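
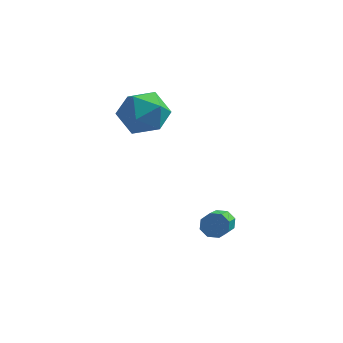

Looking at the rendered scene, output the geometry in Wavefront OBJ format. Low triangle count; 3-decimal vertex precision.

v 1.141 0.983 -1.911
v 1.724 0.922 -2.114
v 1.902 -0.765 -1.092
v 1.319 -0.703 -0.889
v 1.698 1.165 -1.707
v 1.875 -0.521 -0.685
v 1.345 1.302 -1.42
v 1.523 -0.384 -0.398
v 0.874 1.252 -1.421
v 1.051 -0.434 -0.399
v 0.558 1.045 -1.708
v 0.736 -0.642 -0.686
v 0.585 0.801 -2.115
v 0.762 -0.885 -1.093
v 0.937 0.664 -2.402
v 1.115 -1.022 -1.38
v 1.409 0.714 -2.401
v 1.586 -0.972 -1.379
v -3.291 2.485 2.573
v -2.489 3.277 3.037
v -2.431 1.023 3.583
v -1.629 1.815 4.047
v -2.8 1.867 4.382
v -3.332 2.77 3.758
v -1.588 1.53 2.862
v -2.12 2.433 2.238
v -1.436 2.687 3.215
v -2.185 2.895 4.155
v -2.735 1.405 2.465
v -3.484 1.613 3.405
f 2 1 5
f 2 5 3
f 3 5 6
f 3 6 4
f 5 1 7
f 5 7 6
f 6 7 8
f 6 8 4
f 7 1 9
f 7 9 8
f 8 9 10
f 8 10 4
f 9 1 11
f 9 11 10
f 10 11 12
f 10 12 4
f 11 1 13
f 11 13 12
f 12 13 14
f 12 14 4
f 13 1 15
f 13 15 14
f 14 15 16
f 14 16 4
f 15 1 17
f 15 17 16
f 16 17 18
f 16 18 4
f 17 1 2
f 17 2 18
f 18 2 3
f 18 3 4
f 19 30 24
f 19 24 20
f 19 20 26
f 19 26 29
f 19 29 30
f 20 24 28
f 24 30 23
f 30 29 21
f 29 26 25
f 26 20 27
f 22 28 23
f 22 23 21
f 22 21 25
f 22 25 27
f 22 27 28
f 23 28 24
f 21 23 30
f 25 21 29
f 27 25 26
f 28 27 20



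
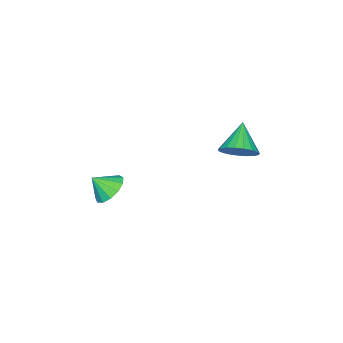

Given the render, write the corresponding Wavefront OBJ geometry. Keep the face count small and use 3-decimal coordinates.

v 2.604 -2.447 -3.717
v 2.984 -3.04 -4.413
v 3.076 -3.173 -2.843
v 3.373 -2.656 -4.305
v 3.519 -2.206 -4.01
v 3.374 -1.832 -3.622
v 2.985 -1.654 -3.264
v 2.475 -1.727 -3.05
v 2.006 -2.029 -3.048
v 1.727 -2.464 -3.259
v 1.727 -2.894 -3.615
v 2.005 -3.181 -4.003
v 2.473 -3.236 -4.301
v 0.96 3.928 0.766
v 1.581 4.08 1.535
v -0.3 3.372 1.894
v 1.39 4.449 1.504
v 1.125 4.727 1.345
v 0.831 4.867 1.086
v 0.56 4.845 0.772
v 0.358 4.664 0.457
v 0.259 4.356 0.195
v 0.282 3.975 0.032
v 0.422 3.585 -0.004
v 0.655 3.254 0.093
v 0.941 3.04 0.307
v 1.23 2.98 0.6
v 1.472 3.084 0.921
v 1.626 3.333 1.216
v 1.664 3.686 1.433
f 2 1 4
f 2 4 3
f 4 1 5
f 4 5 3
f 5 1 6
f 5 6 3
f 6 1 7
f 6 7 3
f 7 1 8
f 7 8 3
f 8 1 9
f 8 9 3
f 9 1 10
f 9 10 3
f 10 1 11
f 10 11 3
f 11 1 12
f 11 12 3
f 12 1 13
f 12 13 3
f 13 1 2
f 13 2 3
f 15 14 17
f 15 17 16
f 17 14 18
f 17 18 16
f 18 14 19
f 18 19 16
f 19 14 20
f 19 20 16
f 20 14 21
f 20 21 16
f 21 14 22
f 21 22 16
f 22 14 23
f 22 23 16
f 23 14 24
f 23 24 16
f 24 14 25
f 24 25 16
f 25 14 26
f 25 26 16
f 26 14 27
f 26 27 16
f 27 14 28
f 27 28 16
f 28 14 29
f 28 29 16
f 29 14 30
f 29 30 16
f 30 14 15
f 30 15 16



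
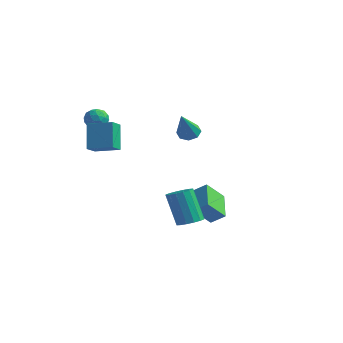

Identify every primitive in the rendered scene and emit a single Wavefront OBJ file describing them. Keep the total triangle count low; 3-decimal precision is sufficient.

v 0.364 3.149 -1.949
v 0.026 2.191 -0.928
v 1.055 3.484 -1.407
v 0.717 2.526 -0.386
v 1.503 1.974 -2.674
v 1.165 1.016 -1.653
v 2.194 2.309 -2.132
v 1.856 1.351 -1.111
v -2.128 4.285 2.147
v -1.59 4.659 2.234
v -1.512 3.035 3.733
v -1.982 4.817 2.51
v -2.459 4.663 2.574
v -2.742 4.288 2.388
v -2.665 3.911 2.061
v -2.273 3.753 1.785
v -1.796 3.906 1.72
v -1.513 4.282 1.906
v -3.774 -0.933 3.475
v -3.487 -1.77 3.94
v -2.537 -0.359 3.745
v -2.25 -1.197 4.21
v -3.19 -1.523 2.05
v -2.903 -2.361 2.515
v -1.953 -0.95 2.32
v -1.666 -1.787 2.785
v 3.373 -1.579 -0.965
v 3.939 -1.935 -0.726
v 3.193 -1.917 1.065
v 2.627 -1.561 0.825
v 4.028 -1.58 -0.692
v 3.282 -1.562 1.098
v 3.942 -1.225 -0.732
v 3.196 -1.207 1.059
v 3.704 -0.965 -0.834
v 2.957 -0.946 0.957
v 3.376 -0.869 -0.971
v 2.63 -0.851 0.819
v 3.048 -0.964 -1.107
v 2.302 -0.946 0.684
v 2.807 -1.223 -1.205
v 2.061 -1.205 0.586
v 2.718 -1.578 -1.238
v 1.972 -1.56 0.552
v 2.804 -1.933 -1.199
v 2.058 -1.915 0.592
v 3.043 -2.194 -1.097
v 2.296 -2.175 0.694
v 3.37 -2.289 -0.959
v 2.624 -2.271 0.831
v 3.698 -2.194 -0.824
v 2.952 -2.176 0.967
v -3.971 -0.449 4.487
v -3.754 -0.166 3.892
v -3.786 -1.474 4.068
v -3.569 -1.191 3.473
v -3.188 -1.123 4.048
v -3.302 -0.489 4.307
v -4.238 -1.151 3.653
v -4.352 -0.517 3.912
v -3.919 -0.6 3.376
v -3.27 -0.583 3.62
v -4.27 -1.057 4.34
v -3.621 -1.04 4.584
v -3.879 -0.217 4.226
v -3.661 -1.423 3.734
v -3.437 -1.382 4.072
v -3.31 -1.216 3.722
v -3.613 -0.407 4.471
v -3.485 -0.241 4.12
v -3.153 -0.804 4.213
v -4.055 -1.399 3.84
v -3.927 -1.233 3.489
v -4.23 -0.424 4.238
v -4.103 -0.258 3.888
v -4.387 -0.836 3.747
v -3.848 -0.306 3.573
v -3.74 -0.909 3.327
v -4.133 -0.885 3.433
v -4.2 -0.513 3.585
v -3.467 -0.296 3.717
v -3.358 -0.899 3.47
v -3.134 -0.859 3.809
v -3.201 -0.486 3.961
v -3.564 -0.551 3.414
v -4.182 -0.741 4.49
v -4.073 -1.344 4.243
v -4.339 -1.154 3.999
v -4.406 -0.781 4.151
v -3.8 -0.731 4.633
v -3.692 -1.334 4.387
v -3.34 -1.127 4.375
v -3.407 -0.755 4.527
v -3.976 -1.089 4.546
f 2 4 1
f 5 2 1
f 1 4 3
f 3 5 1
f 2 8 4
f 6 2 5
f 6 8 2
f 4 8 3
f 7 5 3
f 3 8 7
f 7 6 5
f 8 6 7
f 10 9 12
f 10 12 11
f 12 9 13
f 12 13 11
f 13 9 14
f 13 14 11
f 14 9 15
f 14 15 11
f 15 9 16
f 15 16 11
f 16 9 17
f 16 17 11
f 17 9 18
f 17 18 11
f 18 9 10
f 18 10 11
f 20 22 19
f 23 20 19
f 19 22 21
f 21 23 19
f 20 26 22
f 24 20 23
f 24 26 20
f 22 26 21
f 25 23 21
f 21 26 25
f 25 24 23
f 26 24 25
f 28 27 31
f 28 31 29
f 29 31 32
f 29 32 30
f 31 27 33
f 31 33 32
f 32 33 34
f 32 34 30
f 33 27 35
f 33 35 34
f 34 35 36
f 34 36 30
f 35 27 37
f 35 37 36
f 36 37 38
f 36 38 30
f 37 27 39
f 37 39 38
f 38 39 40
f 38 40 30
f 39 27 41
f 39 41 40
f 40 41 42
f 40 42 30
f 41 27 43
f 41 43 42
f 42 43 44
f 42 44 30
f 43 27 45
f 43 45 44
f 44 45 46
f 44 46 30
f 45 27 47
f 45 47 46
f 46 47 48
f 46 48 30
f 47 27 49
f 47 49 48
f 48 49 50
f 48 50 30
f 49 27 51
f 49 51 50
f 50 51 52
f 50 52 30
f 51 27 28
f 51 28 52
f 52 28 29
f 52 29 30
f 53 90 69
f 90 64 93
f 69 93 58
f 90 93 69
f 53 69 65
f 69 58 70
f 65 70 54
f 69 70 65
f 53 65 74
f 65 54 75
f 74 75 60
f 65 75 74
f 53 74 86
f 74 60 89
f 86 89 63
f 74 89 86
f 53 86 90
f 86 63 94
f 90 94 64
f 86 94 90
f 54 70 81
f 70 58 84
f 81 84 62
f 70 84 81
f 58 93 71
f 93 64 92
f 71 92 57
f 93 92 71
f 64 94 91
f 94 63 87
f 91 87 55
f 94 87 91
f 63 89 88
f 89 60 76
f 88 76 59
f 89 76 88
f 60 75 80
f 75 54 77
f 80 77 61
f 75 77 80
f 56 82 68
f 82 62 83
f 68 83 57
f 82 83 68
f 56 68 66
f 68 57 67
f 66 67 55
f 68 67 66
f 56 66 73
f 66 55 72
f 73 72 59
f 66 72 73
f 56 73 78
f 73 59 79
f 78 79 61
f 73 79 78
f 56 78 82
f 78 61 85
f 82 85 62
f 78 85 82
f 57 83 71
f 83 62 84
f 71 84 58
f 83 84 71
f 55 67 91
f 67 57 92
f 91 92 64
f 67 92 91
f 59 72 88
f 72 55 87
f 88 87 63
f 72 87 88
f 61 79 80
f 79 59 76
f 80 76 60
f 79 76 80
f 62 85 81
f 85 61 77
f 81 77 54
f 85 77 81



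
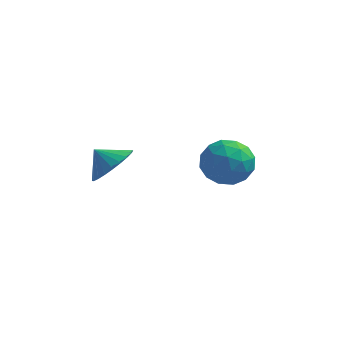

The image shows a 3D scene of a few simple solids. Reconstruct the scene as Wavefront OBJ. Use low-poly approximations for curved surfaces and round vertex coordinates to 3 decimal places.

v -1.16 -1.827 -1.641
v -0.445 -1.656 -0.891
v -1.92 -1.733 -0.939
v -0.518 -1.275 -1.021
v -0.688 -0.977 -1.245
v -0.93 -0.809 -1.53
v -1.207 -0.796 -1.832
v -1.477 -0.94 -2.104
v -1.698 -1.219 -2.306
v -1.838 -1.591 -2.407
v -1.874 -1.998 -2.392
v -1.802 -2.38 -2.262
v -1.631 -2.678 -2.037
v -1.389 -2.846 -1.753
v -1.112 -2.859 -1.451
v -0.843 -2.715 -1.178
v -0.621 -2.436 -0.976
v -0.482 -2.064 -0.875
v 1.445 3.137 -4.214
v 2.607 3.161 -4.464
v 1.773 1.859 -2.816
v 2.935 1.883 -3.066
v 2.411 2.833 -2.58
v 2.209 3.623 -3.444
v 2.171 1.397 -3.836
v 1.969 2.187 -4.7
v 3.055 2.086 -4.23
v 3.204 2.973 -3.454
v 1.176 2.047 -3.826
v 1.325 2.934 -3.05
v 1.997 3.261 -4.462
v 2.383 1.759 -2.818
v 2.075 2.317 -2.533
v 2.758 2.331 -2.679
v 1.763 3.532 -3.862
v 2.446 3.547 -4.009
v 2.331 3.354 -2.902
v 1.934 1.473 -3.271
v 2.617 1.488 -3.418
v 1.622 2.689 -4.601
v 2.305 2.703 -4.747
v 2.049 1.666 -4.378
v 2.944 2.644 -4.471
v 3.136 1.892 -3.65
v 2.688 1.607 -4.102
v 2.568 2.071 -4.61
v 3.031 3.165 -4.015
v 3.224 2.414 -3.193
v 2.916 2.972 -2.908
v 2.797 3.436 -3.416
v 3.294 2.533 -3.878
v 1.156 2.606 -4.087
v 1.349 1.855 -3.265
v 1.583 1.584 -3.864
v 1.464 2.048 -4.372
v 1.244 3.128 -3.63
v 1.436 2.376 -2.809
v 1.812 2.949 -2.67
v 1.692 3.413 -3.178
v 1.086 2.487 -3.402
f 2 1 4
f 2 4 3
f 4 1 5
f 4 5 3
f 5 1 6
f 5 6 3
f 6 1 7
f 6 7 3
f 7 1 8
f 7 8 3
f 8 1 9
f 8 9 3
f 9 1 10
f 9 10 3
f 10 1 11
f 10 11 3
f 11 1 12
f 11 12 3
f 12 1 13
f 12 13 3
f 13 1 14
f 13 14 3
f 14 1 15
f 14 15 3
f 15 1 16
f 15 16 3
f 16 1 17
f 16 17 3
f 17 1 18
f 17 18 3
f 18 1 2
f 18 2 3
f 19 56 35
f 56 30 59
f 35 59 24
f 56 59 35
f 19 35 31
f 35 24 36
f 31 36 20
f 35 36 31
f 19 31 40
f 31 20 41
f 40 41 26
f 31 41 40
f 19 40 52
f 40 26 55
f 52 55 29
f 40 55 52
f 19 52 56
f 52 29 60
f 56 60 30
f 52 60 56
f 20 36 47
f 36 24 50
f 47 50 28
f 36 50 47
f 24 59 37
f 59 30 58
f 37 58 23
f 59 58 37
f 30 60 57
f 60 29 53
f 57 53 21
f 60 53 57
f 29 55 54
f 55 26 42
f 54 42 25
f 55 42 54
f 26 41 46
f 41 20 43
f 46 43 27
f 41 43 46
f 22 48 34
f 48 28 49
f 34 49 23
f 48 49 34
f 22 34 32
f 34 23 33
f 32 33 21
f 34 33 32
f 22 32 39
f 32 21 38
f 39 38 25
f 32 38 39
f 22 39 44
f 39 25 45
f 44 45 27
f 39 45 44
f 22 44 48
f 44 27 51
f 48 51 28
f 44 51 48
f 23 49 37
f 49 28 50
f 37 50 24
f 49 50 37
f 21 33 57
f 33 23 58
f 57 58 30
f 33 58 57
f 25 38 54
f 38 21 53
f 54 53 29
f 38 53 54
f 27 45 46
f 45 25 42
f 46 42 26
f 45 42 46
f 28 51 47
f 51 27 43
f 47 43 20
f 51 43 47



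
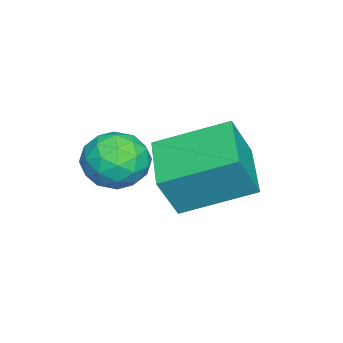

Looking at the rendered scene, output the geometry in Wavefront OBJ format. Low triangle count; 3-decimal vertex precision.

v -1.38 -3.237 -1.714
v -0.709 -3.813 -1.408
v -2.231 -3.587 -0.512
v -1.56 -4.163 -0.206
v -1.42 -3.238 -0.201
v -0.894 -3.022 -0.944
v -2.046 -4.378 -0.976
v -1.52 -4.162 -1.719
v -1.121 -4.519 -0.951
v -0.734 -3.814 -0.472
v -2.206 -3.586 -1.448
v -1.819 -2.881 -0.969
v -0.97 -3.494 -1.667
v -1.97 -3.906 -0.253
v -1.888 -3.362 -0.251
v -1.494 -3.701 -0.07
v -1.078 -3.029 -1.394
v -0.684 -3.368 -1.214
v -1.102 -3.03 -0.504
v -2.256 -4.032 -0.706
v -1.862 -4.371 -0.526
v -1.446 -3.699 -1.85
v -1.052 -4.038 -1.669
v -1.838 -4.37 -1.416
v -0.818 -4.248 -1.218
v -1.318 -4.454 -0.511
v -1.603 -4.58 -0.964
v -1.294 -4.453 -1.401
v -0.59 -3.833 -0.936
v -1.091 -4.039 -0.23
v -1.008 -3.495 -0.227
v -0.699 -3.368 -0.664
v -0.832 -4.248 -0.668
v -1.849 -3.361 -1.69
v -2.35 -3.567 -0.984
v -2.241 -4.032 -1.256
v -1.932 -3.905 -1.693
v -1.622 -2.946 -1.409
v -2.122 -3.152 -0.702
v -1.646 -2.947 -0.519
v -1.337 -2.82 -0.956
v -2.108 -3.152 -1.252
v -3.998 -3.023 -2.704
v -3.492 -3.432 -1.397
v -4.549 -1.07 -1.879
v -4.043 -1.479 -0.572
v -2.317 -2.361 -3.148
v -1.811 -2.77 -1.841
v -2.868 -0.408 -2.323
v -2.362 -0.817 -1.016
f 1 38 17
f 38 12 41
f 17 41 6
f 38 41 17
f 1 17 13
f 17 6 18
f 13 18 2
f 17 18 13
f 1 13 22
f 13 2 23
f 22 23 8
f 13 23 22
f 1 22 34
f 22 8 37
f 34 37 11
f 22 37 34
f 1 34 38
f 34 11 42
f 38 42 12
f 34 42 38
f 2 18 29
f 18 6 32
f 29 32 10
f 18 32 29
f 6 41 19
f 41 12 40
f 19 40 5
f 41 40 19
f 12 42 39
f 42 11 35
f 39 35 3
f 42 35 39
f 11 37 36
f 37 8 24
f 36 24 7
f 37 24 36
f 8 23 28
f 23 2 25
f 28 25 9
f 23 25 28
f 4 30 16
f 30 10 31
f 16 31 5
f 30 31 16
f 4 16 14
f 16 5 15
f 14 15 3
f 16 15 14
f 4 14 21
f 14 3 20
f 21 20 7
f 14 20 21
f 4 21 26
f 21 7 27
f 26 27 9
f 21 27 26
f 4 26 30
f 26 9 33
f 30 33 10
f 26 33 30
f 5 31 19
f 31 10 32
f 19 32 6
f 31 32 19
f 3 15 39
f 15 5 40
f 39 40 12
f 15 40 39
f 7 20 36
f 20 3 35
f 36 35 11
f 20 35 36
f 9 27 28
f 27 7 24
f 28 24 8
f 27 24 28
f 10 33 29
f 33 9 25
f 29 25 2
f 33 25 29
f 44 46 43
f 47 44 43
f 43 46 45
f 45 47 43
f 44 50 46
f 48 44 47
f 48 50 44
f 46 50 45
f 49 47 45
f 45 50 49
f 49 48 47
f 50 48 49



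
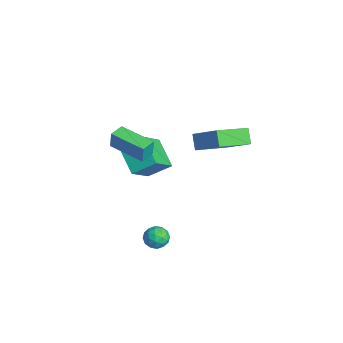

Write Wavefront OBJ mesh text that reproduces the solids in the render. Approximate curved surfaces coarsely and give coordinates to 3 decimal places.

v -1.542 -3.276 1.655
v -1.408 -3.248 2.716
v 0.171 -2.087 1.408
v 0.305 -2.059 2.469
v -1.045 -4.001 1.611
v -0.911 -3.973 2.672
v 0.668 -2.812 1.364
v 0.802 -2.784 2.425
v 1.523 -2.043 -3.577
v 2.163 -1.826 -3.894
v 1.677 -3.154 -4.026
v 2.317 -2.937 -4.343
v 2.268 -2.993 -3.6
v 2.173 -2.307 -3.322
v 1.667 -2.673 -4.598
v 1.572 -1.987 -4.32
v 2.252 -2.216 -4.524
v 2.624 -2.414 -3.908
v 1.216 -2.566 -4.012
v 1.588 -2.764 -3.396
v 1.83 -1.837 -3.696
v 2.01 -3.143 -4.224
v 1.982 -3.176 -3.787
v 2.358 -3.049 -3.973
v 1.836 -2.119 -3.36
v 2.212 -1.992 -3.546
v 2.273 -2.678 -3.374
v 1.628 -2.988 -4.374
v 2.004 -2.861 -4.56
v 1.482 -1.931 -3.947
v 1.858 -1.804 -4.133
v 1.567 -2.302 -4.546
v 2.258 -1.939 -4.253
v 2.349 -2.592 -4.517
v 1.966 -2.437 -4.666
v 1.911 -2.033 -4.503
v 2.477 -2.055 -3.89
v 2.567 -2.708 -4.154
v 2.538 -2.741 -3.718
v 2.483 -2.338 -3.555
v 2.529 -2.284 -4.261
v 1.273 -2.272 -3.766
v 1.363 -2.925 -4.03
v 1.357 -2.642 -4.365
v 1.302 -2.239 -4.202
v 1.491 -2.388 -3.403
v 1.582 -3.041 -3.667
v 1.929 -2.947 -3.417
v 1.874 -2.543 -3.254
v 1.311 -2.696 -3.659
v -1.575 -1.776 -1.903
v -3.144 -1.973 -0.886
v -1.199 -0.551 -1.085
v -2.768 -0.748 -0.068
v -0.532 -3.012 -0.532
v -2.101 -3.209 0.485
v -0.156 -1.787 0.286
v -1.725 -1.984 1.303
v 1.574 -0.25 2.282
v 0.909 -0.161 3.038
v 1.009 1.694 1.558
v 0.344 1.782 2.314
v 2.936 0.558 3.386
v 2.271 0.646 4.142
v 2.371 2.501 2.662
v 1.706 2.59 3.418
f 2 4 1
f 5 2 1
f 1 4 3
f 3 5 1
f 2 8 4
f 6 2 5
f 6 8 2
f 4 8 3
f 7 5 3
f 3 8 7
f 7 6 5
f 8 6 7
f 9 46 25
f 46 20 49
f 25 49 14
f 46 49 25
f 9 25 21
f 25 14 26
f 21 26 10
f 25 26 21
f 9 21 30
f 21 10 31
f 30 31 16
f 21 31 30
f 9 30 42
f 30 16 45
f 42 45 19
f 30 45 42
f 9 42 46
f 42 19 50
f 46 50 20
f 42 50 46
f 10 26 37
f 26 14 40
f 37 40 18
f 26 40 37
f 14 49 27
f 49 20 48
f 27 48 13
f 49 48 27
f 20 50 47
f 50 19 43
f 47 43 11
f 50 43 47
f 19 45 44
f 45 16 32
f 44 32 15
f 45 32 44
f 16 31 36
f 31 10 33
f 36 33 17
f 31 33 36
f 12 38 24
f 38 18 39
f 24 39 13
f 38 39 24
f 12 24 22
f 24 13 23
f 22 23 11
f 24 23 22
f 12 22 29
f 22 11 28
f 29 28 15
f 22 28 29
f 12 29 34
f 29 15 35
f 34 35 17
f 29 35 34
f 12 34 38
f 34 17 41
f 38 41 18
f 34 41 38
f 13 39 27
f 39 18 40
f 27 40 14
f 39 40 27
f 11 23 47
f 23 13 48
f 47 48 20
f 23 48 47
f 15 28 44
f 28 11 43
f 44 43 19
f 28 43 44
f 17 35 36
f 35 15 32
f 36 32 16
f 35 32 36
f 18 41 37
f 41 17 33
f 37 33 10
f 41 33 37
f 52 54 51
f 55 52 51
f 51 54 53
f 53 55 51
f 52 58 54
f 56 52 55
f 56 58 52
f 54 58 53
f 57 55 53
f 53 58 57
f 57 56 55
f 58 56 57
f 60 62 59
f 63 60 59
f 59 62 61
f 61 63 59
f 60 66 62
f 64 60 63
f 64 66 60
f 62 66 61
f 65 63 61
f 61 66 65
f 65 64 63
f 66 64 65



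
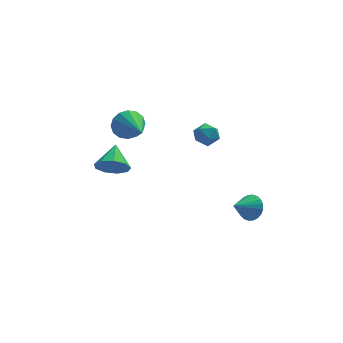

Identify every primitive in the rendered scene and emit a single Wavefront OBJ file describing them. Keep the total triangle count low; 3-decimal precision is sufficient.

v -2.896 -3.597 3.355
v -2.123 -3.755 3.369
v -2.684 -2.503 4.005
v -2.245 -3.469 2.927
v -2.672 -3.243 2.686
v -3.204 -3.182 2.758
v -3.592 -3.316 3.109
v -3.655 -3.581 3.576
v -3.362 -3.853 3.939
v -2.852 -4.006 4.03
v -2.362 -3.967 3.804
v 0.858 0.095 2.935
v 1.373 0.419 2.674
v 1.447 -0.799 2.986
v 1.962 -0.475 2.725
v 1.756 -0.331 3.337
v 1.392 0.222 3.306
v 1.428 -0.602 2.354
v 1.064 -0.049 2.323
v 1.726 -0.011 2.315
v 1.928 0.156 2.923
v 0.892 -0.536 2.737
v 1.094 -0.369 3.345
v 3.169 -2.144 -0.711
v 3.659 -2.427 -0.299
v 2.331 -2.716 -0.109
v 3.6 -2.198 -0.162
v 3.476 -1.961 -0.109
v 3.305 -1.751 -0.148
v 3.114 -1.601 -0.272
v 2.931 -1.534 -0.463
v 2.784 -1.56 -0.692
v 2.695 -1.674 -0.923
v 2.679 -1.86 -1.123
v 2.738 -2.089 -1.26
v 2.862 -2.327 -1.313
v 3.032 -2.536 -1.274
v 3.224 -2.686 -1.15
v 3.407 -2.753 -0.959
v 3.554 -2.728 -0.73
v 3.643 -2.613 -0.499
v -1.913 1.666 2.439
v -1.506 1.997 3.056
v -1.407 -0.186 3.101
v -1.896 1.942 3.201
v -2.291 1.813 3.141
v -2.584 1.644 2.893
v -2.697 1.481 2.524
v -2.601 1.368 2.132
v -2.32 1.334 1.822
v -1.93 1.389 1.678
v -1.536 1.518 1.738
v -1.242 1.687 1.986
v -1.129 1.85 2.355
v -1.226 1.964 2.747
f 2 1 4
f 2 4 3
f 4 1 5
f 4 5 3
f 5 1 6
f 5 6 3
f 6 1 7
f 6 7 3
f 7 1 8
f 7 8 3
f 8 1 9
f 8 9 3
f 9 1 10
f 9 10 3
f 10 1 11
f 10 11 3
f 11 1 2
f 11 2 3
f 12 23 17
f 12 17 13
f 12 13 19
f 12 19 22
f 12 22 23
f 13 17 21
f 17 23 16
f 23 22 14
f 22 19 18
f 19 13 20
f 15 21 16
f 15 16 14
f 15 14 18
f 15 18 20
f 15 20 21
f 16 21 17
f 14 16 23
f 18 14 22
f 20 18 19
f 21 20 13
f 25 24 27
f 25 27 26
f 27 24 28
f 27 28 26
f 28 24 29
f 28 29 26
f 29 24 30
f 29 30 26
f 30 24 31
f 30 31 26
f 31 24 32
f 31 32 26
f 32 24 33
f 32 33 26
f 33 24 34
f 33 34 26
f 34 24 35
f 34 35 26
f 35 24 36
f 35 36 26
f 36 24 37
f 36 37 26
f 37 24 38
f 37 38 26
f 38 24 39
f 38 39 26
f 39 24 40
f 39 40 26
f 40 24 41
f 40 41 26
f 41 24 25
f 41 25 26
f 43 42 45
f 43 45 44
f 45 42 46
f 45 46 44
f 46 42 47
f 46 47 44
f 47 42 48
f 47 48 44
f 48 42 49
f 48 49 44
f 49 42 50
f 49 50 44
f 50 42 51
f 50 51 44
f 51 42 52
f 51 52 44
f 52 42 53
f 52 53 44
f 53 42 54
f 53 54 44
f 54 42 55
f 54 55 44
f 55 42 43
f 55 43 44



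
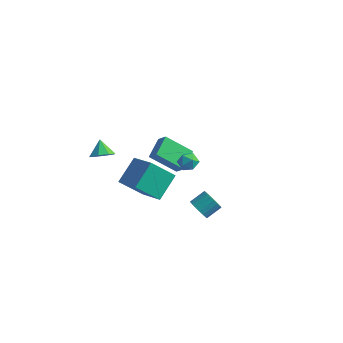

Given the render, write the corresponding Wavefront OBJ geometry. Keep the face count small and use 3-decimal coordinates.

v -0.182 -0.935 1.564
v 0.321 -0.667 1.248
v 0.299 -1.873 1.532
v 0.802 -1.605 1.216
v 0.693 -1.456 1.841
v 0.396 -0.876 1.861
v 0.224 -1.664 0.919
v -0.073 -1.084 0.939
v 0.572 -1.117 0.849
v 0.862 -0.989 1.419
v -0.242 -1.551 1.361
v 0.048 -1.423 1.931
v -3.271 3.66 -5.171
v -4.762 3.018 -3.951
v -3.434 5.035 -4.646
v -4.925 4.393 -3.427
v -2.675 3.487 -4.533
v -4.166 2.845 -3.314
v -2.838 4.862 -4.009
v -4.329 4.22 -2.789
v 1.088 -1.448 -2.416
v 1.602 -1.894 -2.215
v 2.067 -1.117 -1.682
v 1.552 -0.672 -1.884
v 1.711 -1.786 -2.467
v 2.175 -1.009 -1.934
v 1.711 -1.619 -2.711
v 2.175 -0.842 -2.178
v 1.604 -1.423 -2.903
v 2.068 -0.646 -2.371
v 1.408 -1.231 -3.012
v 1.872 -0.454 -2.479
v 1.156 -1.076 -3.017
v 1.62 -0.3 -2.485
v 0.892 -0.987 -2.919
v 1.356 -0.21 -2.386
v 0.663 -0.976 -2.734
v 1.127 -0.2 -2.201
v 0.507 -1.048 -2.494
v 0.971 -0.271 -1.961
v 0.451 -1.189 -2.24
v 0.915 -0.412 -1.707
v 0.506 -1.374 -2.017
v 0.97 -0.598 -1.484
v 0.661 -1.573 -1.863
v 1.125 -0.796 -1.33
v 0.89 -1.75 -1.805
v 1.354 -0.973 -1.272
v 1.153 -1.874 -1.852
v 1.617 -1.098 -1.319
v 1.405 -1.926 -1.997
v 1.869 -1.149 -1.464
v -3.615 -3.769 2.126
v -2.97 -3.469 2.331
v -4.105 -3.211 2.854
v -3.229 -3.17 1.927
v -3.714 -3.221 1.639
v -4.141 -3.593 1.637
v -4.259 -4.069 1.921
v -4 -4.368 2.326
v -3.515 -4.317 2.613
v -3.088 -3.945 2.616
v -2.441 -2.316 -1.342
v -2.303 -0.822 -0.294
v -4.05 -1.509 -2.28
v -3.912 -0.015 -1.232
v -1.328 -1.545 -2.588
v -1.19 -0.051 -1.54
v -2.937 -0.738 -3.526
v -2.799 0.756 -2.478
f 1 12 6
f 1 6 2
f 1 2 8
f 1 8 11
f 1 11 12
f 2 6 10
f 6 12 5
f 12 11 3
f 11 8 7
f 8 2 9
f 4 10 5
f 4 5 3
f 4 3 7
f 4 7 9
f 4 9 10
f 5 10 6
f 3 5 12
f 7 3 11
f 9 7 8
f 10 9 2
f 14 16 13
f 17 14 13
f 13 16 15
f 15 17 13
f 14 20 16
f 18 14 17
f 18 20 14
f 16 20 15
f 19 17 15
f 15 20 19
f 19 18 17
f 20 18 19
f 22 21 25
f 22 25 23
f 23 25 26
f 23 26 24
f 25 21 27
f 25 27 26
f 26 27 28
f 26 28 24
f 27 21 29
f 27 29 28
f 28 29 30
f 28 30 24
f 29 21 31
f 29 31 30
f 30 31 32
f 30 32 24
f 31 21 33
f 31 33 32
f 32 33 34
f 32 34 24
f 33 21 35
f 33 35 34
f 34 35 36
f 34 36 24
f 35 21 37
f 35 37 36
f 36 37 38
f 36 38 24
f 37 21 39
f 37 39 38
f 38 39 40
f 38 40 24
f 39 21 41
f 39 41 40
f 40 41 42
f 40 42 24
f 41 21 43
f 41 43 42
f 42 43 44
f 42 44 24
f 43 21 45
f 43 45 44
f 44 45 46
f 44 46 24
f 45 21 47
f 45 47 46
f 46 47 48
f 46 48 24
f 47 21 49
f 47 49 48
f 48 49 50
f 48 50 24
f 49 21 51
f 49 51 50
f 50 51 52
f 50 52 24
f 51 21 22
f 51 22 52
f 52 22 23
f 52 23 24
f 54 53 56
f 54 56 55
f 56 53 57
f 56 57 55
f 57 53 58
f 57 58 55
f 58 53 59
f 58 59 55
f 59 53 60
f 59 60 55
f 60 53 61
f 60 61 55
f 61 53 62
f 61 62 55
f 62 53 54
f 62 54 55
f 64 66 63
f 67 64 63
f 63 66 65
f 65 67 63
f 64 70 66
f 68 64 67
f 68 70 64
f 66 70 65
f 69 67 65
f 65 70 69
f 69 68 67
f 70 68 69



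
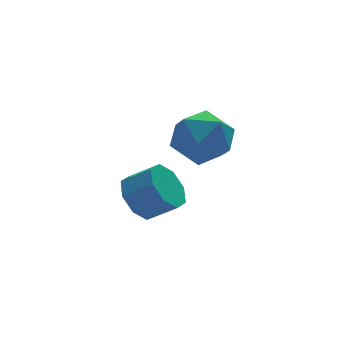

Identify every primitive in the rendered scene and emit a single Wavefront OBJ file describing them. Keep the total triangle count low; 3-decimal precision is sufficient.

v -1.48 2.399 -2.007
v -0.953 3.21 -1.932
v -0.134 2.612 -1.218
v -0.66 1.801 -1.293
v -1.463 3.152 -1.396
v -0.644 2.555 -0.682
v -1.983 2.653 -1.218
v -1.164 2.055 -0.503
v -2.208 2.005 -1.502
v -1.389 1.407 -0.787
v -2.006 1.588 -2.082
v -1.187 0.99 -1.368
v -1.496 1.645 -2.618
v -0.677 1.048 -1.904
v -0.976 2.145 -2.797
v -0.157 1.547 -2.082
v -0.751 2.793 -2.513
v 0.068 2.195 -1.798
v 0.297 0.974 2.475
v 0.971 0.299 1.802
v -1.231 0.381 1.538
v -0.557 -0.294 0.865
v -0.702 -0.554 1.994
v 0.243 -0.187 2.573
v -0.503 0.867 0.767
v 0.442 1.234 1.346
v 0.477 0.233 0.747
v 0.354 -0.645 1.505
v -0.614 1.325 1.835
v -0.737 0.447 2.593
f 2 1 5
f 2 5 3
f 3 5 6
f 3 6 4
f 5 1 7
f 5 7 6
f 6 7 8
f 6 8 4
f 7 1 9
f 7 9 8
f 8 9 10
f 8 10 4
f 9 1 11
f 9 11 10
f 10 11 12
f 10 12 4
f 11 1 13
f 11 13 12
f 12 13 14
f 12 14 4
f 13 1 15
f 13 15 14
f 14 15 16
f 14 16 4
f 15 1 17
f 15 17 16
f 16 17 18
f 16 18 4
f 17 1 2
f 17 2 18
f 18 2 3
f 18 3 4
f 19 30 24
f 19 24 20
f 19 20 26
f 19 26 29
f 19 29 30
f 20 24 28
f 24 30 23
f 30 29 21
f 29 26 25
f 26 20 27
f 22 28 23
f 22 23 21
f 22 21 25
f 22 25 27
f 22 27 28
f 23 28 24
f 21 23 30
f 25 21 29
f 27 25 26
f 28 27 20



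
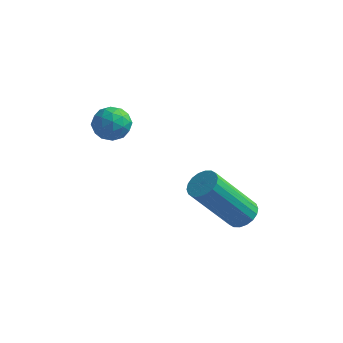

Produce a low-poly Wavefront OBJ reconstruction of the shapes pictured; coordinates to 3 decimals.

v 0.093 -0.349 0.627
v 0.497 -0.406 1.108
v 0.283 -1.314 0.352
v 0.687 -1.371 0.833
v 0.069 -1.319 0.946
v -0.049 -0.722 1.116
v 0.829 -0.998 0.344
v 0.711 -0.401 0.514
v 0.952 -0.807 0.933
v 0.483 -1.005 1.305
v 0.297 -0.715 0.155
v -0.172 -0.913 0.527
v 0.278 -0.293 0.891
v 0.502 -1.427 0.569
v 0.138 -1.396 0.635
v 0.376 -1.43 0.918
v -0.043 -0.479 0.896
v 0.195 -0.512 1.179
v -0.057 -1.049 1.084
v 0.585 -1.208 0.281
v 0.823 -1.241 0.564
v 0.404 -0.29 0.542
v 0.642 -0.324 0.825
v 0.837 -0.671 0.376
v 0.784 -0.562 1.071
v 0.895 -1.129 0.91
v 0.978 -0.91 0.623
v 0.909 -0.559 0.722
v 0.508 -0.679 1.29
v 0.619 -1.246 1.128
v 0.256 -1.215 1.195
v 0.187 -0.864 1.294
v 0.775 -0.914 1.187
v 0.161 -0.474 0.332
v 0.272 -1.041 0.17
v 0.593 -0.856 0.166
v 0.524 -0.505 0.265
v -0.115 -0.591 0.55
v -0.004 -1.158 0.389
v -0.129 -1.161 0.738
v -0.198 -0.81 0.837
v 0.005 -0.806 0.273
v 3.927 0.6 -3.258
v 4.245 0.152 -3.301
v 3.29 -0.687 -1.605
v 2.973 -0.24 -1.562
v 4.376 0.299 -3.155
v 3.421 -0.541 -1.458
v 4.418 0.504 -3.029
v 3.464 -0.335 -1.333
v 4.363 0.729 -2.949
v 3.409 -0.111 -1.252
v 4.222 0.928 -2.93
v 3.268 0.088 -1.233
v 4.023 1.062 -2.976
v 3.068 0.222 -1.279
v 3.804 1.104 -3.078
v 2.85 0.265 -1.381
v 3.61 1.047 -3.215
v 2.655 0.208 -1.519
v 3.479 0.901 -3.362
v 2.524 0.061 -1.665
v 3.436 0.695 -3.487
v 2.482 -0.144 -1.791
v 3.491 0.471 -3.568
v 2.537 -0.369 -1.871
v 3.632 0.272 -3.587
v 2.678 -0.568 -1.89
v 3.832 0.138 -3.541
v 2.877 -0.702 -1.844
v 4.05 0.095 -3.439
v 3.096 -0.744 -1.742
f 1 38 17
f 38 12 41
f 17 41 6
f 38 41 17
f 1 17 13
f 17 6 18
f 13 18 2
f 17 18 13
f 1 13 22
f 13 2 23
f 22 23 8
f 13 23 22
f 1 22 34
f 22 8 37
f 34 37 11
f 22 37 34
f 1 34 38
f 34 11 42
f 38 42 12
f 34 42 38
f 2 18 29
f 18 6 32
f 29 32 10
f 18 32 29
f 6 41 19
f 41 12 40
f 19 40 5
f 41 40 19
f 12 42 39
f 42 11 35
f 39 35 3
f 42 35 39
f 11 37 36
f 37 8 24
f 36 24 7
f 37 24 36
f 8 23 28
f 23 2 25
f 28 25 9
f 23 25 28
f 4 30 16
f 30 10 31
f 16 31 5
f 30 31 16
f 4 16 14
f 16 5 15
f 14 15 3
f 16 15 14
f 4 14 21
f 14 3 20
f 21 20 7
f 14 20 21
f 4 21 26
f 21 7 27
f 26 27 9
f 21 27 26
f 4 26 30
f 26 9 33
f 30 33 10
f 26 33 30
f 5 31 19
f 31 10 32
f 19 32 6
f 31 32 19
f 3 15 39
f 15 5 40
f 39 40 12
f 15 40 39
f 7 20 36
f 20 3 35
f 36 35 11
f 20 35 36
f 9 27 28
f 27 7 24
f 28 24 8
f 27 24 28
f 10 33 29
f 33 9 25
f 29 25 2
f 33 25 29
f 44 43 47
f 44 47 45
f 45 47 48
f 45 48 46
f 47 43 49
f 47 49 48
f 48 49 50
f 48 50 46
f 49 43 51
f 49 51 50
f 50 51 52
f 50 52 46
f 51 43 53
f 51 53 52
f 52 53 54
f 52 54 46
f 53 43 55
f 53 55 54
f 54 55 56
f 54 56 46
f 55 43 57
f 55 57 56
f 56 57 58
f 56 58 46
f 57 43 59
f 57 59 58
f 58 59 60
f 58 60 46
f 59 43 61
f 59 61 60
f 60 61 62
f 60 62 46
f 61 43 63
f 61 63 62
f 62 63 64
f 62 64 46
f 63 43 65
f 63 65 64
f 64 65 66
f 64 66 46
f 65 43 67
f 65 67 66
f 66 67 68
f 66 68 46
f 67 43 69
f 67 69 68
f 68 69 70
f 68 70 46
f 69 43 71
f 69 71 70
f 70 71 72
f 70 72 46
f 71 43 44
f 71 44 72
f 72 44 45
f 72 45 46



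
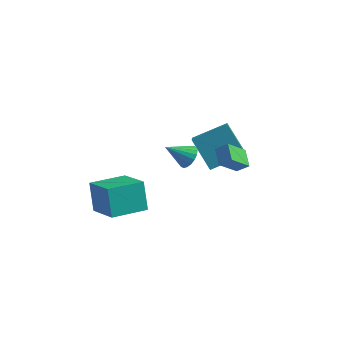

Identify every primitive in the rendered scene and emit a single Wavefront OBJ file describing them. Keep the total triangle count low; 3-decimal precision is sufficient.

v -4.697 -2.384 -3.205
v -5.193 -1.719 -1.653
v -3.392 -0.836 -3.451
v -3.888 -0.171 -1.899
v -3.152 -3.529 -2.221
v -3.648 -2.864 -0.669
v -1.847 -1.981 -2.467
v -2.343 -1.316 -0.915
v -1.013 1.519 -0.791
v -0.491 1.337 -0.299
v -2.087 0.941 0.131
v -0.576 1.641 -0.207
v -0.747 1.922 -0.23
v -0.971 2.122 -0.365
v -1.203 2.204 -0.584
v -1.397 2.149 -0.844
v -1.516 1.97 -1.094
v -1.534 1.702 -1.284
v -1.45 1.397 -1.376
v -1.278 1.117 -1.353
v -1.055 0.916 -1.218
v -0.823 0.835 -0.999
v -0.628 0.889 -0.739
v -0.51 1.068 -0.489
v -1.781 3.943 -1.435
v -1.436 3.029 -0.755
v -0.24 5.122 -0.632
v 0.105 4.208 0.048
v -0.485 3.292 -2.968
v -0.14 2.378 -2.288
v 1.056 4.471 -2.165
v 1.401 3.557 -1.485
v 1.716 0.513 0.706
v 1.178 1.372 1.132
v 1.093 0.367 0.21
v 0.554 1.227 0.636
v 2.346 1.433 -0.356
v 1.807 2.293 0.07
v 1.722 1.288 -0.852
v 1.184 2.147 -0.426
f 2 4 1
f 5 2 1
f 1 4 3
f 3 5 1
f 2 8 4
f 6 2 5
f 6 8 2
f 4 8 3
f 7 5 3
f 3 8 7
f 7 6 5
f 8 6 7
f 10 9 12
f 10 12 11
f 12 9 13
f 12 13 11
f 13 9 14
f 13 14 11
f 14 9 15
f 14 15 11
f 15 9 16
f 15 16 11
f 16 9 17
f 16 17 11
f 17 9 18
f 17 18 11
f 18 9 19
f 18 19 11
f 19 9 20
f 19 20 11
f 20 9 21
f 20 21 11
f 21 9 22
f 21 22 11
f 22 9 23
f 22 23 11
f 23 9 24
f 23 24 11
f 24 9 10
f 24 10 11
f 26 28 25
f 29 26 25
f 25 28 27
f 27 29 25
f 26 32 28
f 30 26 29
f 30 32 26
f 28 32 27
f 31 29 27
f 27 32 31
f 31 30 29
f 32 30 31
f 34 36 33
f 37 34 33
f 33 36 35
f 35 37 33
f 34 40 36
f 38 34 37
f 38 40 34
f 36 40 35
f 39 37 35
f 35 40 39
f 39 38 37
f 40 38 39



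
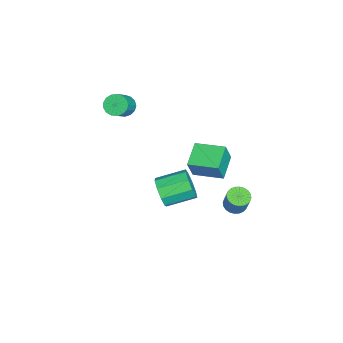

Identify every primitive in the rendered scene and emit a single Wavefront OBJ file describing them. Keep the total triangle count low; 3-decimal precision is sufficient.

v -3.038 -3.779 3.096
v -2.571 -3.975 2.529
v -1.336 -4.238 3.637
v -1.802 -4.041 4.204
v -2.523 -3.616 2.561
v -1.288 -3.879 3.668
v -2.593 -3.294 2.715
v -1.358 -3.557 3.823
v -2.765 -3.083 2.957
v -1.529 -3.346 4.064
v -2.999 -3.031 3.23
v -1.763 -3.294 4.338
v -3.242 -3.151 3.473
v -2.007 -3.414 4.581
v -3.438 -3.414 3.63
v -2.203 -3.677 4.737
v -3.543 -3.761 3.664
v -2.307 -4.024 4.771
v -3.532 -4.112 3.568
v -2.296 -4.375 4.676
v -3.407 -4.386 3.364
v -2.172 -4.649 4.472
v -3.198 -4.521 3.099
v -1.963 -4.784 4.207
v -2.953 -4.486 2.833
v -1.717 -4.749 3.941
v -2.726 -4.289 2.627
v -1.491 -4.552 3.735
v -0.147 1.124 1.852
v 0.35 0.865 3.2
v 0.212 2.926 2.065
v 0.709 2.667 3.413
v 1.371 0.893 1.247
v 1.868 0.634 2.595
v 1.73 2.695 1.46
v 2.227 2.436 2.808
v -2.007 -1.48 -3.96
v -1.554 -1.056 -4.832
v -2.1 0.723 -4.252
v -2.553 0.3 -3.38
v -2.253 -1.226 -4.97
v -2.799 0.554 -4.39
v -2.836 -1.514 -4.635
v -3.382 0.266 -4.055
v -3.032 -1.786 -3.985
v -3.578 -0.007 -3.404
v -2.748 -1.915 -3.322
v -3.294 -0.135 -2.742
v -2.117 -1.84 -2.959
v -2.663 -0.061 -2.378
v -1.435 -1.597 -3.064
v -1.981 0.183 -2.483
v -1.02 -1.299 -3.588
v -1.566 0.481 -3.008
v -1.068 -1.085 -4.287
v -1.614 0.695 -3.706
v -1.064 3.097 -3.569
v -0.385 3.133 -3.834
v 0.083 3.399 -2.596
v -0.596 3.363 -2.331
v -0.469 3.404 -3.86
v -0.001 3.67 -2.622
v -0.644 3.628 -3.842
v -0.176 3.894 -2.604
v -0.883 3.771 -3.782
v -0.415 4.037 -2.544
v -1.149 3.812 -3.69
v -0.681 4.078 -2.452
v -1.403 3.744 -3.58
v -0.935 4.009 -2.342
v -1.605 3.577 -3.468
v -1.136 3.843 -2.229
v -1.724 3.337 -3.371
v -1.256 3.603 -2.133
v -1.743 3.061 -3.304
v -1.275 3.327 -2.066
v -1.659 2.79 -3.278
v -1.191 3.056 -2.04
v -1.484 2.566 -3.296
v -1.016 2.832 -2.058
v -1.245 2.423 -3.356
v -0.777 2.689 -2.118
v -0.979 2.382 -3.448
v -0.511 2.648 -2.21
v -0.725 2.451 -3.558
v -0.257 2.716 -2.32
v -0.524 2.617 -3.671
v -0.055 2.883 -2.432
v -0.404 2.857 -3.767
v 0.064 3.123 -2.529
f 2 1 5
f 2 5 3
f 3 5 6
f 3 6 4
f 5 1 7
f 5 7 6
f 6 7 8
f 6 8 4
f 7 1 9
f 7 9 8
f 8 9 10
f 8 10 4
f 9 1 11
f 9 11 10
f 10 11 12
f 10 12 4
f 11 1 13
f 11 13 12
f 12 13 14
f 12 14 4
f 13 1 15
f 13 15 14
f 14 15 16
f 14 16 4
f 15 1 17
f 15 17 16
f 16 17 18
f 16 18 4
f 17 1 19
f 17 19 18
f 18 19 20
f 18 20 4
f 19 1 21
f 19 21 20
f 20 21 22
f 20 22 4
f 21 1 23
f 21 23 22
f 22 23 24
f 22 24 4
f 23 1 25
f 23 25 24
f 24 25 26
f 24 26 4
f 25 1 27
f 25 27 26
f 26 27 28
f 26 28 4
f 27 1 2
f 27 2 28
f 28 2 3
f 28 3 4
f 30 32 29
f 33 30 29
f 29 32 31
f 31 33 29
f 30 36 32
f 34 30 33
f 34 36 30
f 32 36 31
f 35 33 31
f 31 36 35
f 35 34 33
f 36 34 35
f 38 37 41
f 38 41 39
f 39 41 42
f 39 42 40
f 41 37 43
f 41 43 42
f 42 43 44
f 42 44 40
f 43 37 45
f 43 45 44
f 44 45 46
f 44 46 40
f 45 37 47
f 45 47 46
f 46 47 48
f 46 48 40
f 47 37 49
f 47 49 48
f 48 49 50
f 48 50 40
f 49 37 51
f 49 51 50
f 50 51 52
f 50 52 40
f 51 37 53
f 51 53 52
f 52 53 54
f 52 54 40
f 53 37 55
f 53 55 54
f 54 55 56
f 54 56 40
f 55 37 38
f 55 38 56
f 56 38 39
f 56 39 40
f 58 57 61
f 58 61 59
f 59 61 62
f 59 62 60
f 61 57 63
f 61 63 62
f 62 63 64
f 62 64 60
f 63 57 65
f 63 65 64
f 64 65 66
f 64 66 60
f 65 57 67
f 65 67 66
f 66 67 68
f 66 68 60
f 67 57 69
f 67 69 68
f 68 69 70
f 68 70 60
f 69 57 71
f 69 71 70
f 70 71 72
f 70 72 60
f 71 57 73
f 71 73 72
f 72 73 74
f 72 74 60
f 73 57 75
f 73 75 74
f 74 75 76
f 74 76 60
f 75 57 77
f 75 77 76
f 76 77 78
f 76 78 60
f 77 57 79
f 77 79 78
f 78 79 80
f 78 80 60
f 79 57 81
f 79 81 80
f 80 81 82
f 80 82 60
f 81 57 83
f 81 83 82
f 82 83 84
f 82 84 60
f 83 57 85
f 83 85 84
f 84 85 86
f 84 86 60
f 85 57 87
f 85 87 86
f 86 87 88
f 86 88 60
f 87 57 89
f 87 89 88
f 88 89 90
f 88 90 60
f 89 57 58
f 89 58 90
f 90 58 59
f 90 59 60



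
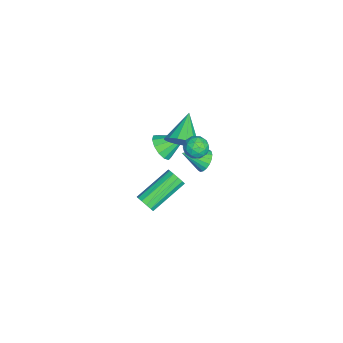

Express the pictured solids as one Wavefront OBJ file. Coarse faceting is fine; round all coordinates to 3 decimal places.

v -1.36 -2.905 1.035
v -0.93 -3.048 1.742
v -2.76 -2.715 1.925
v -0.909 -2.618 1.683
v -1.009 -2.265 1.45
v -1.203 -2.083 1.105
v -1.439 -2.122 0.742
v -1.654 -2.371 0.458
v -1.79 -2.763 0.328
v -1.811 -3.193 0.387
v -1.711 -3.546 0.62
v -1.517 -3.728 0.965
v -1.281 -3.689 1.328
v -1.066 -3.44 1.612
v 0.245 -1.48 2.255
v 0.48 -1.879 2.698
v -0.3 -2.261 1.842
v -0.065 -2.66 2.285
v -0.477 -2.199 2.455
v -0.14 -1.716 2.711
v 0.32 -2.424 1.829
v 0.657 -1.941 2.085
v 0.527 -2.462 2.435
v 0.035 -2.323 2.822
v 0.145 -1.817 1.718
v -0.347 -1.678 2.105
v 0.41 -1.611 2.513
v -0.23 -2.529 2.027
v -0.473 -2.258 2.127
v -0.334 -2.492 2.388
v 0.046 -1.515 2.52
v 0.184 -1.75 2.781
v -0.378 -1.938 2.638
v -0.004 -2.39 1.759
v 0.134 -2.625 2.02
v 0.514 -1.648 2.152
v 0.653 -1.882 2.413
v 0.558 -2.202 1.902
v 0.576 -2.188 2.619
v 0.256 -2.647 2.376
v 0.482 -2.508 2.108
v 0.68 -2.225 2.258
v 0.287 -2.107 2.846
v -0.033 -2.566 2.603
v -0.276 -2.295 2.704
v -0.078 -2.011 2.854
v 0.314 -2.45 2.692
v 0.213 -1.574 1.937
v -0.107 -2.033 1.694
v 0.258 -2.129 1.686
v 0.456 -1.845 1.836
v -0.076 -1.493 2.164
v -0.396 -1.952 1.921
v -0.5 -1.915 2.282
v -0.302 -1.632 2.432
v -0.134 -1.69 1.848
v 3.324 -3.957 1.152
v 3.698 -3.841 1.494
v 2.47 -2.587 2.411
v 2.096 -2.703 2.068
v 3.727 -3.651 1.273
v 2.499 -2.397 2.19
v 3.628 -3.558 1.013
v 2.4 -2.304 1.93
v 3.432 -3.592 0.798
v 2.205 -2.338 1.714
v 3.203 -3.741 0.694
v 1.975 -2.487 1.611
v 3.011 -3.959 0.736
v 1.783 -2.705 1.653
v 2.919 -4.177 0.91
v 1.691 -2.923 1.827
v 2.956 -4.324 1.16
v 1.728 -3.07 2.077
v 3.109 -4.355 1.408
v 1.881 -3.101 2.325
v 3.331 -4.26 1.574
v 2.103 -3.006 2.491
v 3.55 -4.068 1.606
v 2.322 -2.814 2.523
v -3.193 -4.072 -1.437
v -2.714 -4.363 -0.895
v -3.427 -2.908 -0.603
v -2.464 -4.121 -1.163
v -2.446 -3.863 -1.518
v -2.665 -3.671 -1.848
v -3.051 -3.606 -2.046
v -3.483 -3.689 -2.052
v -3.822 -3.894 -1.862
v -3.962 -4.155 -1.537
v -3.857 -4.389 -1.18
v -3.542 -4.523 -0.905
v -3.116 -4.513 -0.799
v -1.788 -1.855 -0.744
v -1.514 -2.136 -1.25
v -1.592 -2.905 -0.056
v -1.294 -2.01 -1.12
v -1.171 -1.853 -0.916
v -1.171 -1.697 -0.678
v -1.293 -1.572 -0.453
v -1.513 -1.503 -0.286
v -1.788 -1.504 -0.209
v -2.062 -1.575 -0.238
v -2.282 -1.701 -0.368
v -2.404 -1.858 -0.572
v -2.404 -2.014 -0.81
v -2.282 -2.139 -1.035
v -2.062 -2.207 -1.203
v -1.788 -2.206 -1.279
f 2 1 4
f 2 4 3
f 4 1 5
f 4 5 3
f 5 1 6
f 5 6 3
f 6 1 7
f 6 7 3
f 7 1 8
f 7 8 3
f 8 1 9
f 8 9 3
f 9 1 10
f 9 10 3
f 10 1 11
f 10 11 3
f 11 1 12
f 11 12 3
f 12 1 13
f 12 13 3
f 13 1 14
f 13 14 3
f 14 1 2
f 14 2 3
f 15 52 31
f 52 26 55
f 31 55 20
f 52 55 31
f 15 31 27
f 31 20 32
f 27 32 16
f 31 32 27
f 15 27 36
f 27 16 37
f 36 37 22
f 27 37 36
f 15 36 48
f 36 22 51
f 48 51 25
f 36 51 48
f 15 48 52
f 48 25 56
f 52 56 26
f 48 56 52
f 16 32 43
f 32 20 46
f 43 46 24
f 32 46 43
f 20 55 33
f 55 26 54
f 33 54 19
f 55 54 33
f 26 56 53
f 56 25 49
f 53 49 17
f 56 49 53
f 25 51 50
f 51 22 38
f 50 38 21
f 51 38 50
f 22 37 42
f 37 16 39
f 42 39 23
f 37 39 42
f 18 44 30
f 44 24 45
f 30 45 19
f 44 45 30
f 18 30 28
f 30 19 29
f 28 29 17
f 30 29 28
f 18 28 35
f 28 17 34
f 35 34 21
f 28 34 35
f 18 35 40
f 35 21 41
f 40 41 23
f 35 41 40
f 18 40 44
f 40 23 47
f 44 47 24
f 40 47 44
f 19 45 33
f 45 24 46
f 33 46 20
f 45 46 33
f 17 29 53
f 29 19 54
f 53 54 26
f 29 54 53
f 21 34 50
f 34 17 49
f 50 49 25
f 34 49 50
f 23 41 42
f 41 21 38
f 42 38 22
f 41 38 42
f 24 47 43
f 47 23 39
f 43 39 16
f 47 39 43
f 58 57 61
f 58 61 59
f 59 61 62
f 59 62 60
f 61 57 63
f 61 63 62
f 62 63 64
f 62 64 60
f 63 57 65
f 63 65 64
f 64 65 66
f 64 66 60
f 65 57 67
f 65 67 66
f 66 67 68
f 66 68 60
f 67 57 69
f 67 69 68
f 68 69 70
f 68 70 60
f 69 57 71
f 69 71 70
f 70 71 72
f 70 72 60
f 71 57 73
f 71 73 72
f 72 73 74
f 72 74 60
f 73 57 75
f 73 75 74
f 74 75 76
f 74 76 60
f 75 57 77
f 75 77 76
f 76 77 78
f 76 78 60
f 77 57 79
f 77 79 78
f 78 79 80
f 78 80 60
f 79 57 58
f 79 58 80
f 80 58 59
f 80 59 60
f 82 81 84
f 82 84 83
f 84 81 85
f 84 85 83
f 85 81 86
f 85 86 83
f 86 81 87
f 86 87 83
f 87 81 88
f 87 88 83
f 88 81 89
f 88 89 83
f 89 81 90
f 89 90 83
f 90 81 91
f 90 91 83
f 91 81 92
f 91 92 83
f 92 81 93
f 92 93 83
f 93 81 82
f 93 82 83
f 95 94 97
f 95 97 96
f 97 94 98
f 97 98 96
f 98 94 99
f 98 99 96
f 99 94 100
f 99 100 96
f 100 94 101
f 100 101 96
f 101 94 102
f 101 102 96
f 102 94 103
f 102 103 96
f 103 94 104
f 103 104 96
f 104 94 105
f 104 105 96
f 105 94 106
f 105 106 96
f 106 94 107
f 106 107 96
f 107 94 108
f 107 108 96
f 108 94 109
f 108 109 96
f 109 94 95
f 109 95 96



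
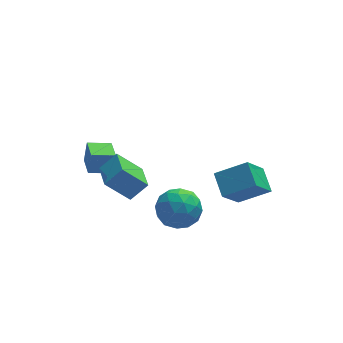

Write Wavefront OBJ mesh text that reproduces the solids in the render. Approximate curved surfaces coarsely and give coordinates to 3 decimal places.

v -4.322 2.328 0.256
v -4.1 2.609 1.433
v -4.319 3.767 -0.089
v -4.097 4.049 1.088
v -3.063 2.271 0.032
v -2.841 2.553 1.209
v -3.06 3.711 -0.313
v -2.838 3.992 0.864
v 1.22 -3.993 3.578
v 1.079 -2.751 4.208
v 2.247 -3.042 1.933
v 2.107 -1.8 2.563
v 2.793 -4.24 4.417
v 2.653 -2.998 5.047
v 3.821 -3.289 2.772
v 3.68 -2.047 3.402
v -0.121 -1.01 1.417
v 0.55 -2.053 1.465
v -1.53 -1.967 0.355
v -0.859 -3.01 0.403
v -1.391 -2.565 1.433
v -0.519 -1.974 2.089
v -0.461 -2.046 -0.269
v 0.411 -1.455 0.387
v 0.34 -2.693 0.423
v -0.235 -3.014 1.475
v -0.745 -1.006 0.345
v -1.32 -1.327 1.397
v 0.339 -1.448 1.534
v -1.319 -2.572 0.286
v -1.631 -2.311 0.891
v -1.236 -2.924 0.919
v -0.29 -1.401 1.901
v 0.104 -2.014 1.929
v -1.037 -2.315 1.91
v -1.084 -2.006 -0.109
v -0.69 -2.619 -0.081
v 0.256 -1.096 0.901
v 0.651 -1.709 0.929
v 0.057 -1.705 -0.09
v 0.609 -2.437 0.95
v -0.219 -2.999 0.326
v 0.015 -2.433 -0.069
v 0.527 -2.085 0.317
v 0.272 -2.625 1.568
v -0.557 -3.188 0.944
v -0.869 -2.926 1.549
v -0.357 -2.579 1.935
v 0.148 -3.002 0.956
v -0.423 -0.832 0.876
v -1.252 -1.395 0.252
v -0.623 -1.441 -0.115
v -0.111 -1.094 0.271
v -0.761 -1.021 1.494
v -1.589 -1.583 0.87
v -1.507 -1.935 1.503
v -0.995 -1.587 1.889
v -1.128 -1.018 0.864
v -2.956 -2.534 2.668
v -4.159 -2.314 3.92
v -2.962 -0.94 2.382
v -4.165 -0.719 3.634
v -2.055 -2.381 3.506
v -3.258 -2.16 4.758
v -2.061 -0.786 3.22
v -3.264 -0.566 4.472
f 2 4 1
f 5 2 1
f 1 4 3
f 3 5 1
f 2 8 4
f 6 2 5
f 6 8 2
f 4 8 3
f 7 5 3
f 3 8 7
f 7 6 5
f 8 6 7
f 10 12 9
f 13 10 9
f 9 12 11
f 11 13 9
f 10 16 12
f 14 10 13
f 14 16 10
f 12 16 11
f 15 13 11
f 11 16 15
f 15 14 13
f 16 14 15
f 17 54 33
f 54 28 57
f 33 57 22
f 54 57 33
f 17 33 29
f 33 22 34
f 29 34 18
f 33 34 29
f 17 29 38
f 29 18 39
f 38 39 24
f 29 39 38
f 17 38 50
f 38 24 53
f 50 53 27
f 38 53 50
f 17 50 54
f 50 27 58
f 54 58 28
f 50 58 54
f 18 34 45
f 34 22 48
f 45 48 26
f 34 48 45
f 22 57 35
f 57 28 56
f 35 56 21
f 57 56 35
f 28 58 55
f 58 27 51
f 55 51 19
f 58 51 55
f 27 53 52
f 53 24 40
f 52 40 23
f 53 40 52
f 24 39 44
f 39 18 41
f 44 41 25
f 39 41 44
f 20 46 32
f 46 26 47
f 32 47 21
f 46 47 32
f 20 32 30
f 32 21 31
f 30 31 19
f 32 31 30
f 20 30 37
f 30 19 36
f 37 36 23
f 30 36 37
f 20 37 42
f 37 23 43
f 42 43 25
f 37 43 42
f 20 42 46
f 42 25 49
f 46 49 26
f 42 49 46
f 21 47 35
f 47 26 48
f 35 48 22
f 47 48 35
f 19 31 55
f 31 21 56
f 55 56 28
f 31 56 55
f 23 36 52
f 36 19 51
f 52 51 27
f 36 51 52
f 25 43 44
f 43 23 40
f 44 40 24
f 43 40 44
f 26 49 45
f 49 25 41
f 45 41 18
f 49 41 45
f 60 62 59
f 63 60 59
f 59 62 61
f 61 63 59
f 60 66 62
f 64 60 63
f 64 66 60
f 62 66 61
f 65 63 61
f 61 66 65
f 65 64 63
f 66 64 65



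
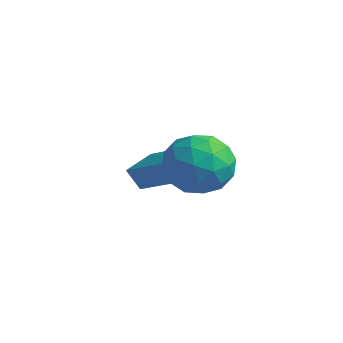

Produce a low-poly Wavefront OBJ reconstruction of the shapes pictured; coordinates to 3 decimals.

v 0.212 0.625 0.352
v 1.996 0.52 1.454
v 0.163 1.709 0.534
v 1.948 1.604 1.636
v 0.632 0.756 -0.316
v 2.417 0.651 0.786
v 0.584 1.84 -0.134
v 2.368 1.735 0.968
v 2.9 0.106 2.188
v 3.829 0.531 1.898
v 3.731 -1.171 2.982
v 4.66 -0.746 2.692
v 4.052 -0.254 3.41
v 3.538 0.535 2.92
v 4.022 -1.175 1.96
v 3.508 -0.386 1.47
v 4.522 -0.261 1.758
v 4.541 0.309 2.654
v 3.019 -0.949 2.226
v 3.038 -0.379 3.122
v 3.291 0.431 1.973
v 4.269 -1.071 2.907
v 3.911 -0.781 3.329
v 4.457 -0.532 3.159
v 3.12 0.433 2.574
v 3.667 0.683 2.404
v 3.798 0.222 3.292
v 3.893 -1.323 2.476
v 4.44 -1.073 2.306
v 3.103 -0.108 1.721
v 3.649 0.141 1.551
v 3.762 -0.862 1.588
v 4.245 0.215 1.721
v 4.734 -0.536 2.187
v 4.359 -0.788 1.757
v 4.056 -0.324 1.469
v 4.256 0.55 2.247
v 4.745 -0.201 2.714
v 4.387 0.088 3.136
v 4.085 0.552 2.848
v 4.664 0.084 2.165
v 2.815 -0.439 2.166
v 3.304 -1.19 2.633
v 3.475 -1.192 2.032
v 3.173 -0.728 1.744
v 2.826 -0.104 2.693
v 3.315 -0.855 3.159
v 3.504 -0.316 3.411
v 3.201 0.148 3.123
v 2.896 -0.724 2.715
f 2 4 1
f 5 2 1
f 1 4 3
f 3 5 1
f 2 8 4
f 6 2 5
f 6 8 2
f 4 8 3
f 7 5 3
f 3 8 7
f 7 6 5
f 8 6 7
f 9 46 25
f 46 20 49
f 25 49 14
f 46 49 25
f 9 25 21
f 25 14 26
f 21 26 10
f 25 26 21
f 9 21 30
f 21 10 31
f 30 31 16
f 21 31 30
f 9 30 42
f 30 16 45
f 42 45 19
f 30 45 42
f 9 42 46
f 42 19 50
f 46 50 20
f 42 50 46
f 10 26 37
f 26 14 40
f 37 40 18
f 26 40 37
f 14 49 27
f 49 20 48
f 27 48 13
f 49 48 27
f 20 50 47
f 50 19 43
f 47 43 11
f 50 43 47
f 19 45 44
f 45 16 32
f 44 32 15
f 45 32 44
f 16 31 36
f 31 10 33
f 36 33 17
f 31 33 36
f 12 38 24
f 38 18 39
f 24 39 13
f 38 39 24
f 12 24 22
f 24 13 23
f 22 23 11
f 24 23 22
f 12 22 29
f 22 11 28
f 29 28 15
f 22 28 29
f 12 29 34
f 29 15 35
f 34 35 17
f 29 35 34
f 12 34 38
f 34 17 41
f 38 41 18
f 34 41 38
f 13 39 27
f 39 18 40
f 27 40 14
f 39 40 27
f 11 23 47
f 23 13 48
f 47 48 20
f 23 48 47
f 15 28 44
f 28 11 43
f 44 43 19
f 28 43 44
f 17 35 36
f 35 15 32
f 36 32 16
f 35 32 36
f 18 41 37
f 41 17 33
f 37 33 10
f 41 33 37



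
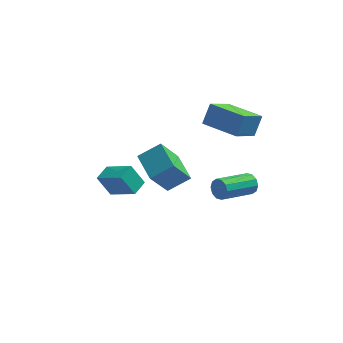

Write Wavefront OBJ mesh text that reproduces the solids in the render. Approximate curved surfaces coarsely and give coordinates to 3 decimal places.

v 3.837 -0.187 -1.653
v 4.172 -0.338 -1.141
v 2.678 -1.604 -0.536
v 2.343 -1.453 -1.047
v 3.949 -0.032 -1.052
v 2.454 -1.298 -0.447
v 3.683 0.215 -1.193
v 2.188 -1.051 -0.588
v 3.475 0.309 -1.509
v 1.981 -0.958 -0.904
v 3.406 0.213 -1.88
v 1.912 -1.054 -1.275
v 3.502 -0.036 -2.164
v 2.008 -1.302 -1.559
v 3.726 -0.342 -2.253
v 2.231 -1.608 -1.648
v 3.992 -0.589 -2.112
v 2.497 -1.855 -1.507
v 4.199 -0.682 -1.796
v 2.705 -1.949 -1.191
v 4.268 -0.586 -1.425
v 2.774 -1.853 -0.82
v -0.951 -3.059 1.069
v 0.178 -2.679 1.785
v -1.691 -1.589 1.457
v -0.562 -1.21 2.172
v -0.158 -2.21 -0.632
v 0.971 -1.831 0.083
v -0.898 -0.741 -0.245
v 0.231 -0.361 0.471
v -4.102 1.39 -3.151
v -2.745 0.601 -2.293
v -3.679 2.293 -2.991
v -2.321 1.503 -2.132
v -3.399 1.277 -4.368
v -2.041 0.487 -3.509
v -2.975 2.179 -4.207
v -1.618 1.39 -3.349
v 3.984 1.01 1.147
v 3.11 -0.284 2.178
v 2.237 2.138 1.083
v 1.364 0.844 2.114
v 4.336 1.616 2.206
v 3.463 0.322 3.237
v 2.59 2.744 2.142
v 1.716 1.45 3.173
f 2 1 5
f 2 5 3
f 3 5 6
f 3 6 4
f 5 1 7
f 5 7 6
f 6 7 8
f 6 8 4
f 7 1 9
f 7 9 8
f 8 9 10
f 8 10 4
f 9 1 11
f 9 11 10
f 10 11 12
f 10 12 4
f 11 1 13
f 11 13 12
f 12 13 14
f 12 14 4
f 13 1 15
f 13 15 14
f 14 15 16
f 14 16 4
f 15 1 17
f 15 17 16
f 16 17 18
f 16 18 4
f 17 1 19
f 17 19 18
f 18 19 20
f 18 20 4
f 19 1 21
f 19 21 20
f 20 21 22
f 20 22 4
f 21 1 2
f 21 2 22
f 22 2 3
f 22 3 4
f 24 26 23
f 27 24 23
f 23 26 25
f 25 27 23
f 24 30 26
f 28 24 27
f 28 30 24
f 26 30 25
f 29 27 25
f 25 30 29
f 29 28 27
f 30 28 29
f 32 34 31
f 35 32 31
f 31 34 33
f 33 35 31
f 32 38 34
f 36 32 35
f 36 38 32
f 34 38 33
f 37 35 33
f 33 38 37
f 37 36 35
f 38 36 37
f 40 42 39
f 43 40 39
f 39 42 41
f 41 43 39
f 40 46 42
f 44 40 43
f 44 46 40
f 42 46 41
f 45 43 41
f 41 46 45
f 45 44 43
f 46 44 45



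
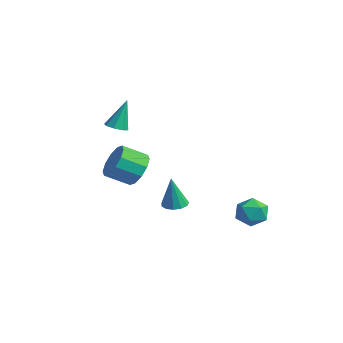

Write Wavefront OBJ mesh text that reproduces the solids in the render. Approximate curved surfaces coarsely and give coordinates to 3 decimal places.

v 1.216 -3.167 -0.144
v 1.784 -3.668 -0.572
v 1.371 -4.655 0.035
v 0.804 -4.153 0.464
v 2.023 -3.492 -0.124
v 1.61 -4.479 0.484
v 1.954 -3.192 0.316
v 1.541 -4.178 0.924
v 1.604 -2.882 0.581
v 1.191 -3.868 1.189
v 1.105 -2.681 0.569
v 0.692 -3.667 1.177
v 0.649 -2.665 0.285
v 0.236 -3.652 0.892
v 0.41 -2.841 -0.164
v -0.003 -3.828 0.444
v 0.479 -3.142 -0.604
v 0.066 -4.128 0.004
v 0.829 -3.452 -0.869
v 0.416 -4.438 -0.261
v 1.328 -3.653 -0.857
v 0.915 -4.639 -0.249
v -0.254 -3.429 1.848
v 0.094 -3.052 1.713
v -0.306 -2.871 3.272
v -0.291 -2.937 1.654
v -0.653 -3.11 1.708
v -0.782 -3.47 1.845
v -0.601 -3.806 1.983
v -0.217 -3.921 2.042
v 0.146 -3.748 1.988
v 0.275 -3.388 1.852
v 3.823 1.521 -2.31
v 4.255 0.89 -2.08
v 3.085 0.75 -3.04
v 3.517 0.119 -2.81
v 3.042 0.491 -2.285
v 3.499 0.967 -1.834
v 3.841 0.673 -3.286
v 4.298 1.149 -2.835
v 4.266 0.365 -2.683
v 3.773 0.253 -2.065
v 3.567 1.387 -3.055
v 3.074 1.275 -2.437
v -0.686 -0.352 -3.621
v -0.078 -0.391 -3.653
v -0.614 -0.588 -1.999
v -0.151 -0.059 -3.602
v -0.394 0.18 -3.556
v -0.729 0.25 -3.531
v -1.051 0.129 -3.535
v -1.257 -0.145 -3.566
v -1.281 -0.485 -3.614
v -1.116 -0.782 -3.664
v -0.815 -0.943 -3.701
v -0.472 -0.916 -3.712
v -0.197 -0.711 -3.694
f 2 1 5
f 2 5 3
f 3 5 6
f 3 6 4
f 5 1 7
f 5 7 6
f 6 7 8
f 6 8 4
f 7 1 9
f 7 9 8
f 8 9 10
f 8 10 4
f 9 1 11
f 9 11 10
f 10 11 12
f 10 12 4
f 11 1 13
f 11 13 12
f 12 13 14
f 12 14 4
f 13 1 15
f 13 15 14
f 14 15 16
f 14 16 4
f 15 1 17
f 15 17 16
f 16 17 18
f 16 18 4
f 17 1 19
f 17 19 18
f 18 19 20
f 18 20 4
f 19 1 21
f 19 21 20
f 20 21 22
f 20 22 4
f 21 1 2
f 21 2 22
f 22 2 3
f 22 3 4
f 24 23 26
f 24 26 25
f 26 23 27
f 26 27 25
f 27 23 28
f 27 28 25
f 28 23 29
f 28 29 25
f 29 23 30
f 29 30 25
f 30 23 31
f 30 31 25
f 31 23 32
f 31 32 25
f 32 23 24
f 32 24 25
f 33 44 38
f 33 38 34
f 33 34 40
f 33 40 43
f 33 43 44
f 34 38 42
f 38 44 37
f 44 43 35
f 43 40 39
f 40 34 41
f 36 42 37
f 36 37 35
f 36 35 39
f 36 39 41
f 36 41 42
f 37 42 38
f 35 37 44
f 39 35 43
f 41 39 40
f 42 41 34
f 46 45 48
f 46 48 47
f 48 45 49
f 48 49 47
f 49 45 50
f 49 50 47
f 50 45 51
f 50 51 47
f 51 45 52
f 51 52 47
f 52 45 53
f 52 53 47
f 53 45 54
f 53 54 47
f 54 45 55
f 54 55 47
f 55 45 56
f 55 56 47
f 56 45 57
f 56 57 47
f 57 45 46
f 57 46 47



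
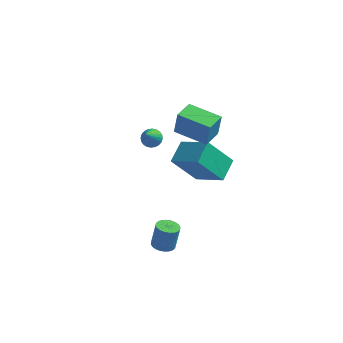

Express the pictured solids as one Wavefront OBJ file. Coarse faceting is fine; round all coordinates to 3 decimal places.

v -1.715 -0.139 3.265
v -1.563 -0.012 4.6
v -1.369 1.042 3.113
v -1.217 1.169 4.449
v 0.097 -0.689 3.111
v 0.249 -0.562 4.447
v 0.443 0.492 2.96
v 0.595 0.619 4.295
v -3.588 2.639 -0.439
v -3.063 2.854 -0.244
v -3.652 1.621 0.859
v -3.214 2.999 -0.138
v -3.422 3.088 -0.078
v -3.655 3.109 -0.073
v -3.878 3.059 -0.124
v -4.057 2.944 -0.222
v -4.164 2.783 -0.354
v -4.184 2.6 -0.498
v -4.113 2.423 -0.634
v -3.962 2.279 -0.74
v -3.754 2.189 -0.8
v -3.521 2.168 -0.805
v -3.298 2.218 -0.754
v -3.119 2.333 -0.655
v -3.012 2.494 -0.524
v -2.992 2.677 -0.379
v -1.682 -2.791 -3.907
v -1.078 -2.593 -4.041
v -0.894 -2.251 -2.707
v -1.498 -2.449 -2.573
v -1.209 -2.379 -4.078
v -1.025 -2.037 -2.744
v -1.413 -2.228 -4.089
v -1.229 -1.886 -2.754
v -1.657 -2.163 -4.072
v -1.473 -1.82 -2.737
v -1.905 -2.193 -4.03
v -1.721 -1.851 -2.695
v -2.12 -2.315 -3.969
v -1.936 -1.972 -2.635
v -2.267 -2.509 -3.899
v -2.083 -2.166 -2.565
v -2.326 -2.746 -3.83
v -2.142 -2.403 -2.496
v -2.286 -2.989 -3.773
v -2.102 -2.647 -2.439
v -2.155 -3.203 -3.736
v -1.971 -2.861 -2.402
v -1.951 -3.354 -3.726
v -1.767 -3.012 -2.391
v -1.707 -3.42 -3.743
v -1.523 -3.077 -2.408
v -1.459 -3.389 -3.785
v -1.275 -3.047 -2.45
v -1.244 -3.268 -3.845
v -1.06 -2.925 -2.511
v -1.097 -3.074 -3.915
v -0.913 -2.731 -2.581
v -1.038 -2.837 -3.984
v -0.854 -2.494 -2.65
v -0.571 0.369 0.392
v -0.311 1.661 0.893
v -2.175 1.093 -0.64
v -1.915 2.385 -0.139
v 0.715 0.775 -1.321
v 0.975 2.067 -0.82
v -0.889 1.499 -2.353
v -0.629 2.791 -1.852
f 2 4 1
f 5 2 1
f 1 4 3
f 3 5 1
f 2 8 4
f 6 2 5
f 6 8 2
f 4 8 3
f 7 5 3
f 3 8 7
f 7 6 5
f 8 6 7
f 10 9 12
f 10 12 11
f 12 9 13
f 12 13 11
f 13 9 14
f 13 14 11
f 14 9 15
f 14 15 11
f 15 9 16
f 15 16 11
f 16 9 17
f 16 17 11
f 17 9 18
f 17 18 11
f 18 9 19
f 18 19 11
f 19 9 20
f 19 20 11
f 20 9 21
f 20 21 11
f 21 9 22
f 21 22 11
f 22 9 23
f 22 23 11
f 23 9 24
f 23 24 11
f 24 9 25
f 24 25 11
f 25 9 26
f 25 26 11
f 26 9 10
f 26 10 11
f 28 27 31
f 28 31 29
f 29 31 32
f 29 32 30
f 31 27 33
f 31 33 32
f 32 33 34
f 32 34 30
f 33 27 35
f 33 35 34
f 34 35 36
f 34 36 30
f 35 27 37
f 35 37 36
f 36 37 38
f 36 38 30
f 37 27 39
f 37 39 38
f 38 39 40
f 38 40 30
f 39 27 41
f 39 41 40
f 40 41 42
f 40 42 30
f 41 27 43
f 41 43 42
f 42 43 44
f 42 44 30
f 43 27 45
f 43 45 44
f 44 45 46
f 44 46 30
f 45 27 47
f 45 47 46
f 46 47 48
f 46 48 30
f 47 27 49
f 47 49 48
f 48 49 50
f 48 50 30
f 49 27 51
f 49 51 50
f 50 51 52
f 50 52 30
f 51 27 53
f 51 53 52
f 52 53 54
f 52 54 30
f 53 27 55
f 53 55 54
f 54 55 56
f 54 56 30
f 55 27 57
f 55 57 56
f 56 57 58
f 56 58 30
f 57 27 59
f 57 59 58
f 58 59 60
f 58 60 30
f 59 27 28
f 59 28 60
f 60 28 29
f 60 29 30
f 62 64 61
f 65 62 61
f 61 64 63
f 63 65 61
f 62 68 64
f 66 62 65
f 66 68 62
f 64 68 63
f 67 65 63
f 63 68 67
f 67 66 65
f 68 66 67



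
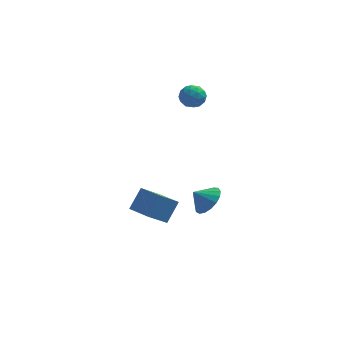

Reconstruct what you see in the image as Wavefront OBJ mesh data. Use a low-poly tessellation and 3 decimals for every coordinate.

v -0.83 -3.202 -2.653
v -1.842 -3.895 -1.626
v -1.92 -1.99 -2.91
v -2.932 -2.683 -1.883
v -0.208 -2.397 -1.497
v -1.22 -3.09 -0.47
v -1.298 -1.185 -1.754
v -2.31 -1.878 -0.727
v 0.224 3.67 3.503
v 0.96 3.351 3.218
v 0.04 2.549 4.282
v 0.776 2.23 3.997
v 0.777 2.91 4.51
v 0.891 3.603 4.028
v 0.109 2.297 3.472
v 0.223 2.99 2.99
v 0.89 2.502 3.199
v 1.302 2.881 3.841
v -0.302 3.019 3.659
v 0.11 3.398 4.301
v 0.608 3.609 3.292
v 0.392 2.291 4.208
v 0.392 2.691 4.51
v 0.825 2.503 4.342
v 0.567 3.757 3.768
v 1 3.569 3.601
v 0.892 3.31 4.36
v -0 2.331 3.899
v 0.433 2.143 3.732
v 0.175 3.397 3.158
v 0.608 3.209 2.99
v 0.108 2.59 3.14
v 1 2.923 3.113
v 0.891 2.264 3.571
v 0.499 2.303 3.262
v 0.566 2.711 2.979
v 1.242 3.145 3.49
v 1.134 2.486 3.949
v 1.134 2.886 4.25
v 1.201 3.293 3.967
v 1.2 2.646 3.479
v -0.134 3.414 3.551
v -0.242 2.755 4.01
v -0.201 2.607 3.533
v -0.134 3.014 3.25
v 0.109 3.636 3.929
v 0 2.977 4.387
v 0.434 3.189 4.521
v 0.501 3.597 4.238
v -0.2 3.254 4.021
v 1.422 1.398 -4.159
v 2.017 1.951 -3.447
v 0.558 1.302 -3.361
v 1.749 2.317 -3.695
v 1.405 2.472 -4.049
v 1.065 2.381 -4.428
v 0.808 2.065 -4.745
v 0.69 1.596 -4.928
v 0.741 1.081 -4.935
v 0.948 0.64 -4.764
v 1.263 0.371 -4.454
v 1.615 0.338 -4.077
v 1.922 0.548 -3.719
v 2.116 0.952 -3.461
v 2.15 1.459 -3.363
f 2 4 1
f 5 2 1
f 1 4 3
f 3 5 1
f 2 8 4
f 6 2 5
f 6 8 2
f 4 8 3
f 7 5 3
f 3 8 7
f 7 6 5
f 8 6 7
f 9 46 25
f 46 20 49
f 25 49 14
f 46 49 25
f 9 25 21
f 25 14 26
f 21 26 10
f 25 26 21
f 9 21 30
f 21 10 31
f 30 31 16
f 21 31 30
f 9 30 42
f 30 16 45
f 42 45 19
f 30 45 42
f 9 42 46
f 42 19 50
f 46 50 20
f 42 50 46
f 10 26 37
f 26 14 40
f 37 40 18
f 26 40 37
f 14 49 27
f 49 20 48
f 27 48 13
f 49 48 27
f 20 50 47
f 50 19 43
f 47 43 11
f 50 43 47
f 19 45 44
f 45 16 32
f 44 32 15
f 45 32 44
f 16 31 36
f 31 10 33
f 36 33 17
f 31 33 36
f 12 38 24
f 38 18 39
f 24 39 13
f 38 39 24
f 12 24 22
f 24 13 23
f 22 23 11
f 24 23 22
f 12 22 29
f 22 11 28
f 29 28 15
f 22 28 29
f 12 29 34
f 29 15 35
f 34 35 17
f 29 35 34
f 12 34 38
f 34 17 41
f 38 41 18
f 34 41 38
f 13 39 27
f 39 18 40
f 27 40 14
f 39 40 27
f 11 23 47
f 23 13 48
f 47 48 20
f 23 48 47
f 15 28 44
f 28 11 43
f 44 43 19
f 28 43 44
f 17 35 36
f 35 15 32
f 36 32 16
f 35 32 36
f 18 41 37
f 41 17 33
f 37 33 10
f 41 33 37
f 52 51 54
f 52 54 53
f 54 51 55
f 54 55 53
f 55 51 56
f 55 56 53
f 56 51 57
f 56 57 53
f 57 51 58
f 57 58 53
f 58 51 59
f 58 59 53
f 59 51 60
f 59 60 53
f 60 51 61
f 60 61 53
f 61 51 62
f 61 62 53
f 62 51 63
f 62 63 53
f 63 51 64
f 63 64 53
f 64 51 65
f 64 65 53
f 65 51 52
f 65 52 53



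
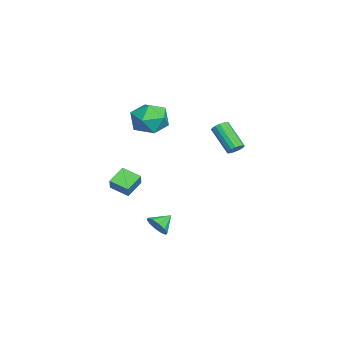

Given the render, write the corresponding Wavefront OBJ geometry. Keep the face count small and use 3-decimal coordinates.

v 0.671 -1.267 3.237
v 1.227 -0.804 4.166
v 2.133 -2.456 2.954
v 2.689 -1.993 3.883
v 1.718 -2.641 4.041
v 0.815 -1.906 4.216
v 2.545 -1.354 2.904
v 1.642 -0.619 3.079
v 2.386 -0.858 3.96
v 1.875 -1.653 4.663
v 1.485 -1.607 2.457
v 0.974 -2.402 3.16
v 3.601 -1.209 -3.565
v 4.165 -1.09 -3.07
v 2.999 -0.471 -3.055
v 4.223 -0.795 -3.43
v 4.044 -0.657 -3.842
v 3.695 -0.73 -4.147
v 3.31 -0.986 -4.231
v 3.036 -1.328 -4.06
v 2.978 -1.624 -3.699
v 3.158 -1.761 -3.288
v 3.507 -1.688 -2.982
v 3.892 -1.432 -2.899
v 1.063 -3.811 -1.985
v 0.196 -3.149 -1.417
v 1.596 -2.799 -2.35
v 0.728 -2.138 -1.781
v 1.572 -3.802 -1.219
v 0.704 -3.141 -0.65
v 2.104 -2.791 -1.583
v 1.237 -2.129 -1.015
v 3.212 2.907 2.068
v 3.553 2.517 2.105
v 2.469 1.682 3.289
v 2.128 2.073 3.252
v 3.625 2.676 2.282
v 2.541 1.841 3.467
v 3.602 2.887 2.411
v 2.518 2.053 3.595
v 3.49 3.104 2.461
v 2.406 2.269 3.645
v 3.314 3.275 2.42
v 2.23 2.441 3.605
v 3.115 3.363 2.3
v 2.031 2.528 3.484
v 2.938 3.346 2.125
v 1.854 2.511 3.31
v 2.824 3.228 1.938
v 1.74 2.393 3.123
v 2.798 3.037 1.78
v 1.714 2.202 2.965
v 2.868 2.817 1.689
v 1.784 1.982 2.873
v 3.016 2.617 1.684
v 1.932 1.782 2.868
v 3.209 2.484 1.766
v 2.125 1.649 2.951
v 3.403 2.447 1.918
v 2.319 1.613 3.103
f 1 12 6
f 1 6 2
f 1 2 8
f 1 8 11
f 1 11 12
f 2 6 10
f 6 12 5
f 12 11 3
f 11 8 7
f 8 2 9
f 4 10 5
f 4 5 3
f 4 3 7
f 4 7 9
f 4 9 10
f 5 10 6
f 3 5 12
f 7 3 11
f 9 7 8
f 10 9 2
f 14 13 16
f 14 16 15
f 16 13 17
f 16 17 15
f 17 13 18
f 17 18 15
f 18 13 19
f 18 19 15
f 19 13 20
f 19 20 15
f 20 13 21
f 20 21 15
f 21 13 22
f 21 22 15
f 22 13 23
f 22 23 15
f 23 13 24
f 23 24 15
f 24 13 14
f 24 14 15
f 26 28 25
f 29 26 25
f 25 28 27
f 27 29 25
f 26 32 28
f 30 26 29
f 30 32 26
f 28 32 27
f 31 29 27
f 27 32 31
f 31 30 29
f 32 30 31
f 34 33 37
f 34 37 35
f 35 37 38
f 35 38 36
f 37 33 39
f 37 39 38
f 38 39 40
f 38 40 36
f 39 33 41
f 39 41 40
f 40 41 42
f 40 42 36
f 41 33 43
f 41 43 42
f 42 43 44
f 42 44 36
f 43 33 45
f 43 45 44
f 44 45 46
f 44 46 36
f 45 33 47
f 45 47 46
f 46 47 48
f 46 48 36
f 47 33 49
f 47 49 48
f 48 49 50
f 48 50 36
f 49 33 51
f 49 51 50
f 50 51 52
f 50 52 36
f 51 33 53
f 51 53 52
f 52 53 54
f 52 54 36
f 53 33 55
f 53 55 54
f 54 55 56
f 54 56 36
f 55 33 57
f 55 57 56
f 56 57 58
f 56 58 36
f 57 33 59
f 57 59 58
f 58 59 60
f 58 60 36
f 59 33 34
f 59 34 60
f 60 34 35
f 60 35 36

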